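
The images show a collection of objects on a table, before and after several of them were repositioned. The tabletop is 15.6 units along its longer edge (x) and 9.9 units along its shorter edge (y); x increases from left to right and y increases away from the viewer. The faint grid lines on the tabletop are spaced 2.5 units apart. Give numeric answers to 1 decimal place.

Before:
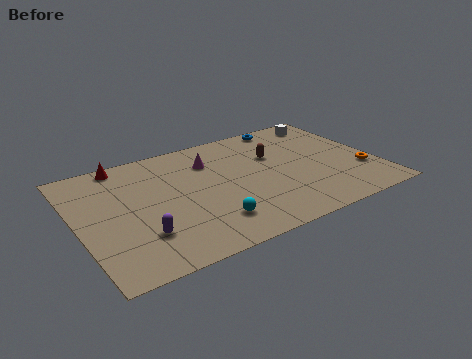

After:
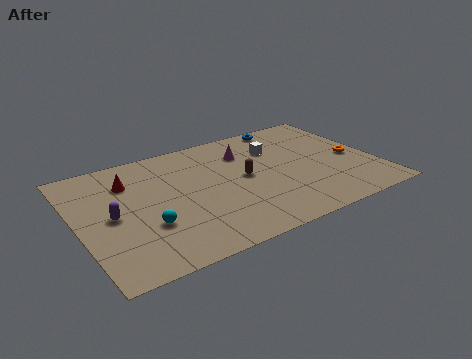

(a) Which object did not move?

the blue torus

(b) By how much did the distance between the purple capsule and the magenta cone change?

+1.5

Before: roughly 6.3 units apart; after: 7.8. That's 1.5 units further apart.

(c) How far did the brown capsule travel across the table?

2.2

From (10.5, 6.4) to (8.7, 5.1), the brown capsule covered √(1.8² + 1.3²) ≈ 2.2 units.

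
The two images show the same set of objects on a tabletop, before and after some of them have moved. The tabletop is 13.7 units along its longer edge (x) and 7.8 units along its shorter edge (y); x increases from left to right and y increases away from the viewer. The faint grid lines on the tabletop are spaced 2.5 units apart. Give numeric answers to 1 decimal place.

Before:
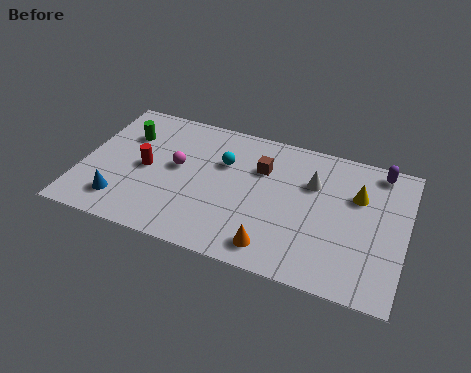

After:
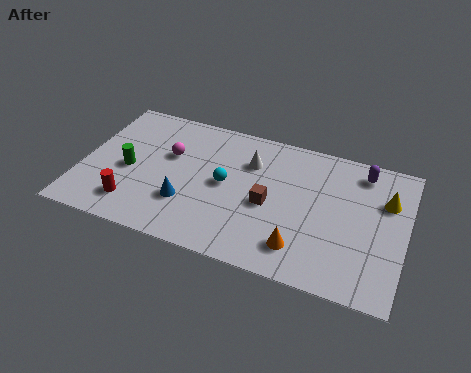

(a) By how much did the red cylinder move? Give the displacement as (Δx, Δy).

(-0.3, -2.2)

The red cylinder was at about (2.7, 3.8) and moved to about (2.4, 1.6).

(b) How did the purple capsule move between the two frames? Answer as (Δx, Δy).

(-0.7, -0.3)

From the two frames, the purple capsule sits at roughly (12.4, 6.9) before and (11.7, 6.6) after.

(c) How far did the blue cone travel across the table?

2.8

From (1.9, 1.6) to (4.6, 2.4), the blue cone covered √(2.7² + 0.8²) ≈ 2.8 units.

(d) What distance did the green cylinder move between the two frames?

2.0

The green cylinder moved from about (1.7, 5.5) to (2.0, 3.5), a distance of √(0.3² + 2.0²) ≈ 2.0.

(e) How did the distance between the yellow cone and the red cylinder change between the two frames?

+2.0

They were about 9.0 units apart before and 11.0 after — 2.0 units further apart.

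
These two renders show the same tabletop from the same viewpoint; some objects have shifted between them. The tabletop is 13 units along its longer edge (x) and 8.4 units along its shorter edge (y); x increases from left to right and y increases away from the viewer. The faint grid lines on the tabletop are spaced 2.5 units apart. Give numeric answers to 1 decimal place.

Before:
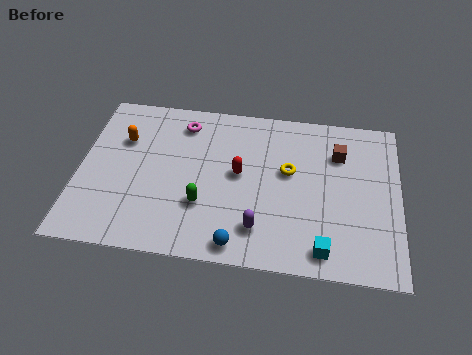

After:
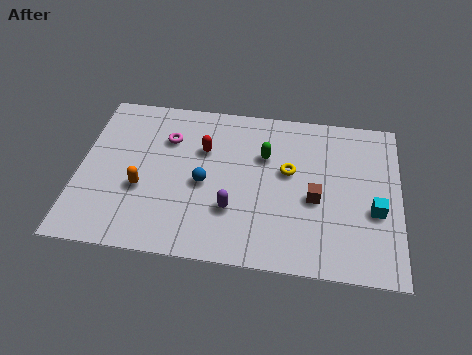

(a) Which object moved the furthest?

the green capsule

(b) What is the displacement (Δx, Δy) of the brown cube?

(-0.9, -2.5)

From the two frames, the brown cube sits at roughly (10.5, 6.1) before and (9.6, 3.6) after.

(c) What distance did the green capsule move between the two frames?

3.8

The green capsule moved from about (5.1, 2.7) to (7.5, 5.6), a distance of √(2.4² + 2.9²) ≈ 3.8.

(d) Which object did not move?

the yellow torus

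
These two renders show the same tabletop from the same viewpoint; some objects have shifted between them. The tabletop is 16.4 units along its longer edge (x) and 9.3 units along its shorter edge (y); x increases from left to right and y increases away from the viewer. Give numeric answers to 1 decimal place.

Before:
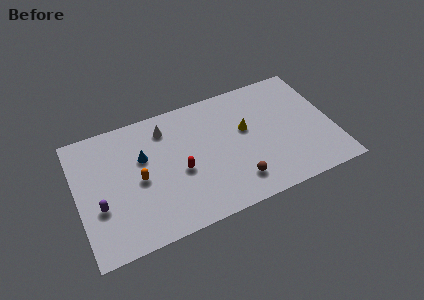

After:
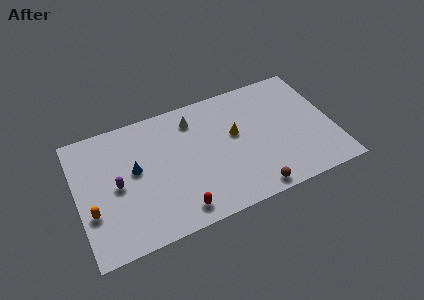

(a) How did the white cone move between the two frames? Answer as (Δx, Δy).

(1.8, 0.0)

The white cone started near (5.9, 7.5) and ended near (7.7, 7.5).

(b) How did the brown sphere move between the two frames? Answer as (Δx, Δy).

(0.9, -1.0)

From the two frames, the brown sphere sits at roughly (9.9, 1.9) before and (10.8, 0.9) after.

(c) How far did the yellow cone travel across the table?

0.7

The yellow cone moved from about (10.9, 5.5) to (10.2, 5.4), a distance of √(0.7² + 0.1²) ≈ 0.7.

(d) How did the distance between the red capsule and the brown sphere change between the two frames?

+0.7

They were about 4.0 units apart before and 4.7 after — 0.7 units further apart.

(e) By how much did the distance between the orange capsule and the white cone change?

+4.4

They were about 3.7 units apart before and 8.1 after — 4.4 units further apart.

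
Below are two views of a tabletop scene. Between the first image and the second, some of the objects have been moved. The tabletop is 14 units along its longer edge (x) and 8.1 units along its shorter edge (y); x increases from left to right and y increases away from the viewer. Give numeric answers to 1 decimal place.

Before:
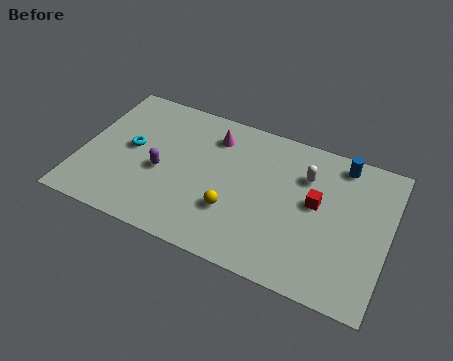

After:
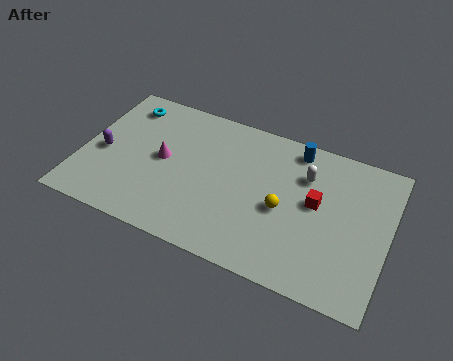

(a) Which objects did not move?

the red cube and the white capsule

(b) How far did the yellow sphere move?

2.4

The yellow sphere was near (7.1, 2.6) before and (9.3, 3.6) after, so it travelled √(2.2² + 1.0²) ≈ 2.4 units.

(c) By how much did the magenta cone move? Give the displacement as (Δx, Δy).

(-2.1, -2.2)

From the two frames, the magenta cone sits at roughly (5.8, 6.4) before and (3.7, 4.2) after.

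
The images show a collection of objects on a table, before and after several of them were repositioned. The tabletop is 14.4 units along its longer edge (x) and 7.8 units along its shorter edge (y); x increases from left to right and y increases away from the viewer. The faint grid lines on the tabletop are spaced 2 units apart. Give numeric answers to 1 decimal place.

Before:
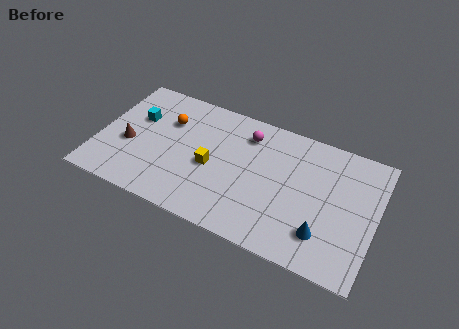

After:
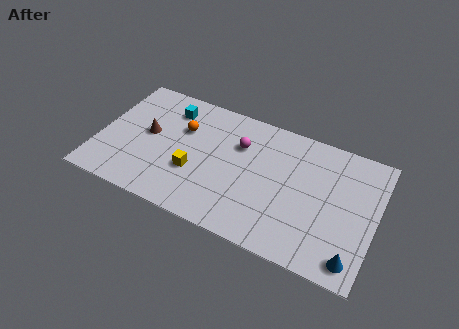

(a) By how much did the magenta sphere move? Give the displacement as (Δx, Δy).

(-0.3, -0.8)

From the two frames, the magenta sphere sits at roughly (7.5, 6.2) before and (7.2, 5.4) after.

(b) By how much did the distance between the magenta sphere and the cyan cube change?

-1.9

Before: roughly 5.8 units apart; after: 3.9. That's 1.9 units closer together.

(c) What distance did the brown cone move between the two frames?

1.3

The brown cone moved from about (1.6, 3.2) to (2.5, 4.2), a distance of √(0.9² + 1.0²) ≈ 1.3.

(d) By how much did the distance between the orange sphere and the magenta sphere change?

-1.2

The distance was about 4.2 in the first image and 3.0 in the second, so they moved 1.2 units closer together.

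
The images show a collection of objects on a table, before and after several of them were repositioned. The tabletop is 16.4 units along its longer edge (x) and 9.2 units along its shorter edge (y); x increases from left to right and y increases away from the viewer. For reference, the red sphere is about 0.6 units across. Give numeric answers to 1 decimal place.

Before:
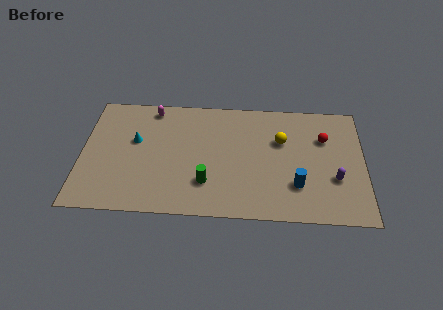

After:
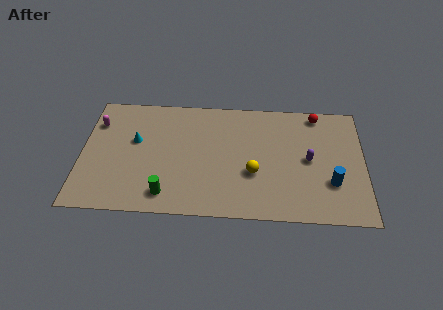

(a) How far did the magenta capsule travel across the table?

3.5

The magenta capsule moved from about (4.0, 8.1) to (0.8, 6.8), a distance of √(3.2² + 1.3²) ≈ 3.5.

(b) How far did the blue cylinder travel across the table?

2.0

The blue cylinder moved from about (12.5, 2.6) to (14.5, 2.9), a distance of √(2.0² + 0.3²) ≈ 2.0.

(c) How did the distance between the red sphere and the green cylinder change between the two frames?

+3.2

They were about 7.8 units apart before and 11.0 after — 3.2 units further apart.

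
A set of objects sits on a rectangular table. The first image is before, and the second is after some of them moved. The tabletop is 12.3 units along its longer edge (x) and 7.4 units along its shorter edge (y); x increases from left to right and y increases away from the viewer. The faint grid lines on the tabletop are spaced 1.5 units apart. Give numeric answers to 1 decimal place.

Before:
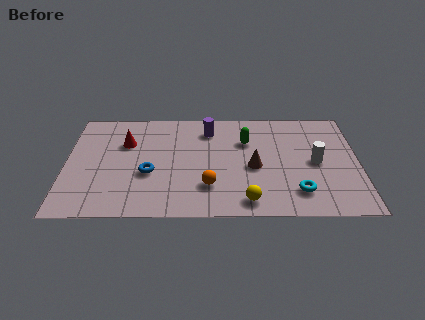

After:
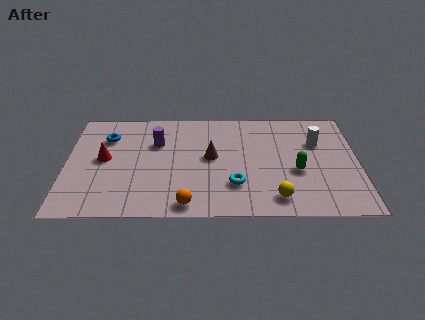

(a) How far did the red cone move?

1.4

The red cone was near (2.5, 5.0) before and (1.6, 3.9) after, so it travelled √(0.9² + 1.1²) ≈ 1.4 units.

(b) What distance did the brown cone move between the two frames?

1.9

The brown cone was near (7.9, 3.3) before and (6.1, 4.0) after, so it travelled √(1.8² + 0.7²) ≈ 1.9 units.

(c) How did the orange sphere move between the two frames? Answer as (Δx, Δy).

(-0.9, -1.2)

From the two frames, the orange sphere sits at roughly (6.0, 2.0) before and (5.1, 0.8) after.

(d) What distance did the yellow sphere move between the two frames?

1.2

From (7.6, 1.0) to (8.8, 1.2), the yellow sphere covered √(1.2² + 0.2²) ≈ 1.2 units.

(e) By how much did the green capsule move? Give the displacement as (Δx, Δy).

(2.1, -2.1)

The green capsule started near (7.6, 5.1) and ended near (9.7, 3.0).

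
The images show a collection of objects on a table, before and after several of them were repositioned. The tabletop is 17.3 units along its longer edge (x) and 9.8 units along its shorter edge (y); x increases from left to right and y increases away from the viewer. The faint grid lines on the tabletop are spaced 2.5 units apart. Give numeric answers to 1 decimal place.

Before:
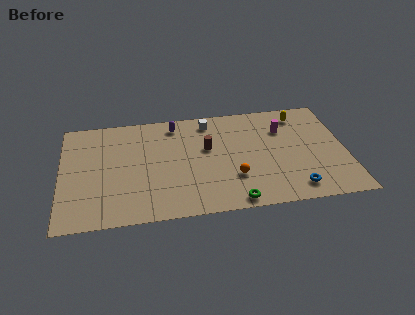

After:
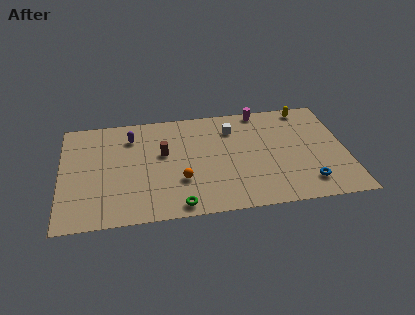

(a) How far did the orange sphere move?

3.2

From (10.4, 3.0) to (7.2, 3.2), the orange sphere covered √(3.2² + 0.2²) ≈ 3.2 units.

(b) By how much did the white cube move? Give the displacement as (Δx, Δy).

(1.4, -0.9)

The white cube started near (9.1, 8.4) and ended near (10.5, 7.5).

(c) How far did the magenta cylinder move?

2.4

The magenta cylinder moved from about (13.6, 7.0) to (12.3, 9.0), a distance of √(1.3² + 2.0²) ≈ 2.4.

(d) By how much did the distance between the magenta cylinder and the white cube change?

-2.4

Before: roughly 4.7 units apart; after: 2.3. That's 2.4 units closer together.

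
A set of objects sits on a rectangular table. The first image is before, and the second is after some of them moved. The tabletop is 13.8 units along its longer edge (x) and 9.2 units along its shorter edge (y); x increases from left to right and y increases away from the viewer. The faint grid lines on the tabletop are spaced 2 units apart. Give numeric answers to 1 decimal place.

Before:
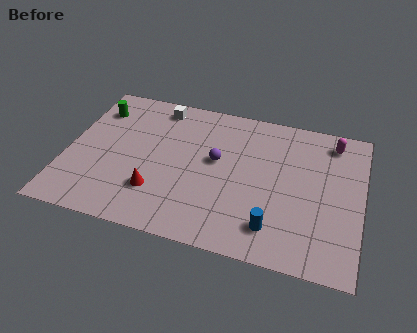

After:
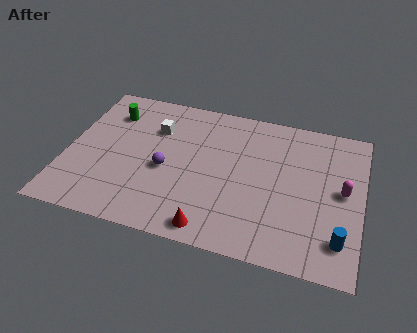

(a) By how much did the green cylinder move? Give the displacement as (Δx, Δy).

(0.7, -0.1)

The green cylinder was at about (1.1, 7.1) and moved to about (1.8, 7.0).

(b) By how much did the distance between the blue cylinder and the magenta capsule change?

-3.6

They were about 6.5 units apart before and 2.9 after — 3.6 units closer together.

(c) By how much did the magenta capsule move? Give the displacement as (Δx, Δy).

(0.6, -3.0)

The magenta capsule was at about (12.3, 7.8) and moved to about (12.9, 4.8).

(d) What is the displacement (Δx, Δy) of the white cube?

(0.0, -1.5)

From the two frames, the white cube sits at roughly (4.0, 8.0) before and (4.0, 6.5) after.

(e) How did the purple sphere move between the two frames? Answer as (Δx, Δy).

(-2.3, -1.2)

The purple sphere started near (7.0, 5.2) and ended near (4.7, 4.0).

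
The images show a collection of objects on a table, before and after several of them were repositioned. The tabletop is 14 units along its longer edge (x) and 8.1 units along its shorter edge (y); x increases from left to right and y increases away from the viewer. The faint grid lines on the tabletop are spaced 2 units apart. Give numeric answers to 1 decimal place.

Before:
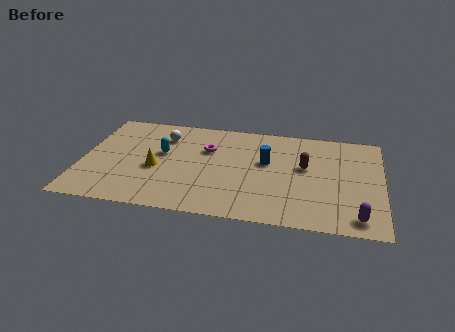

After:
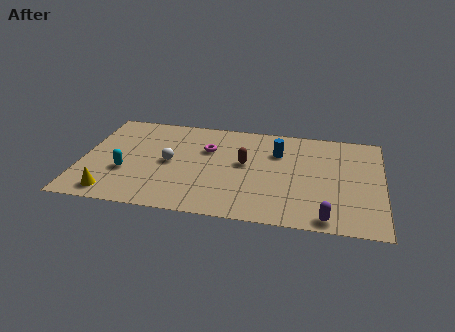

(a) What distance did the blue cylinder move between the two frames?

1.0

From (8.6, 4.8) to (9.1, 5.7), the blue cylinder covered √(0.5² + 0.9²) ≈ 1.0 units.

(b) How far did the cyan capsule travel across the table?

2.4

The cyan capsule moved from about (3.7, 4.7) to (2.1, 2.9), a distance of √(1.6² + 1.8²) ≈ 2.4.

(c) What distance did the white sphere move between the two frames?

2.1

From (3.7, 6.1) to (4.1, 4.0), the white sphere covered √(0.4² + 2.1²) ≈ 2.1 units.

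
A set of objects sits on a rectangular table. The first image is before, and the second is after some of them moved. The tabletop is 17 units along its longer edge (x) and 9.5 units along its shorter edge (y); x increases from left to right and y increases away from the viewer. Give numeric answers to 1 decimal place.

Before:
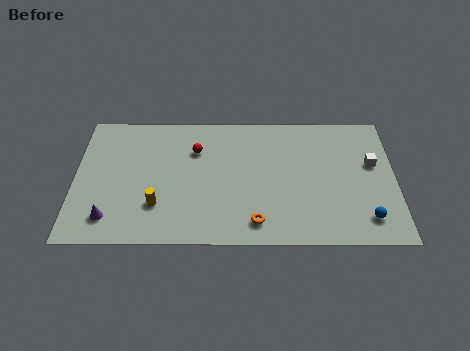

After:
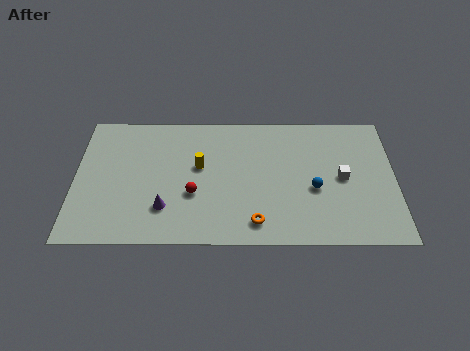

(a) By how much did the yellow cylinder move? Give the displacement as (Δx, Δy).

(2.2, 2.8)

The yellow cylinder was at about (4.4, 2.7) and moved to about (6.6, 5.5).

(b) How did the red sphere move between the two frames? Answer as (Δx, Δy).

(-0.1, -3.2)

The red sphere started near (6.4, 6.7) and ended near (6.3, 3.5).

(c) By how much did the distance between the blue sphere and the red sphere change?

-3.8

The distance was about 10.2 in the first image and 6.4 in the second, so they moved 3.8 units closer together.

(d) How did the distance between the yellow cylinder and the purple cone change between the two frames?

+0.8

The distance was about 2.7 in the first image and 3.5 in the second, so they moved 0.8 units further apart.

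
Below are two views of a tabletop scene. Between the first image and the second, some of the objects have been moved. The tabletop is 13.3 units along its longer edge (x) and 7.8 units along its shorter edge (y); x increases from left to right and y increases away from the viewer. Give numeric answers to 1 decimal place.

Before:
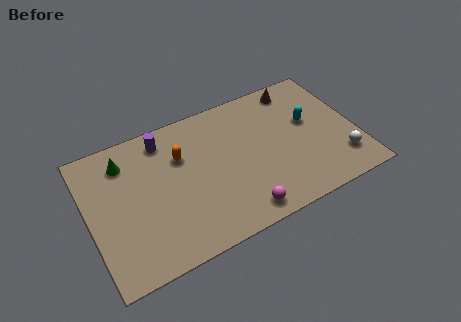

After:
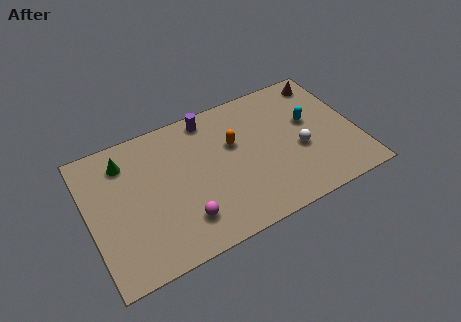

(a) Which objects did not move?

the cyan capsule and the green cone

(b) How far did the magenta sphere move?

2.8

The magenta sphere was near (7.1, 1.0) before and (4.4, 1.8) after, so it travelled √(2.7² + 0.8²) ≈ 2.8 units.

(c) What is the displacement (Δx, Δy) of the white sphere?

(-1.9, 1.4)

From the two frames, the white sphere sits at roughly (12.3, 1.8) before and (10.4, 3.2) after.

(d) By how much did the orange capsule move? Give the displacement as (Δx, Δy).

(2.6, -0.4)

The orange capsule was at about (4.7, 5.3) and moved to about (7.3, 4.9).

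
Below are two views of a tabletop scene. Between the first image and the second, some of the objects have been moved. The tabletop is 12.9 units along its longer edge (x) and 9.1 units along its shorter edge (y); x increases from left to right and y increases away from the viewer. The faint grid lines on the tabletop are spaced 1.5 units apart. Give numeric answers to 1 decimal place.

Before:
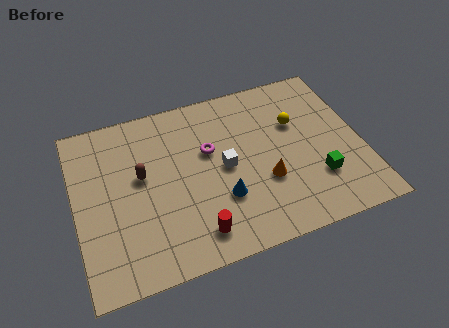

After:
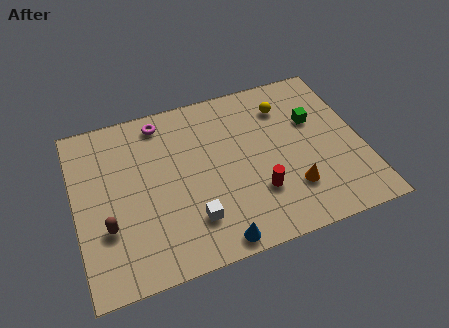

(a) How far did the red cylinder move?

3.1

The red cylinder was near (5.1, 1.5) before and (8.0, 2.7) after, so it travelled √(2.9² + 1.2²) ≈ 3.1 units.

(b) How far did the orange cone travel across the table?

1.4

The orange cone moved from about (8.4, 3.2) to (9.5, 2.4), a distance of √(1.1² + 0.8²) ≈ 1.4.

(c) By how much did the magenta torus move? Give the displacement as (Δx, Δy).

(-2.0, 2.3)

The magenta torus was at about (6.1, 5.6) and moved to about (4.1, 7.9).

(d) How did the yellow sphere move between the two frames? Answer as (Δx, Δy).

(-0.4, 1.1)

The yellow sphere started near (10.1, 5.9) and ended near (9.7, 7.0).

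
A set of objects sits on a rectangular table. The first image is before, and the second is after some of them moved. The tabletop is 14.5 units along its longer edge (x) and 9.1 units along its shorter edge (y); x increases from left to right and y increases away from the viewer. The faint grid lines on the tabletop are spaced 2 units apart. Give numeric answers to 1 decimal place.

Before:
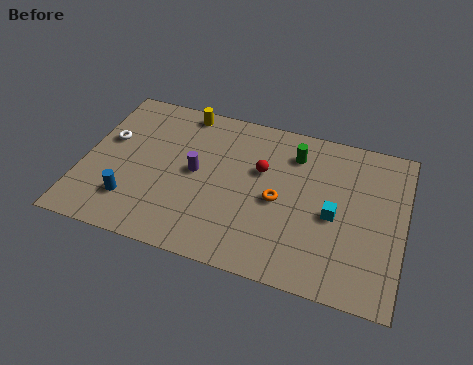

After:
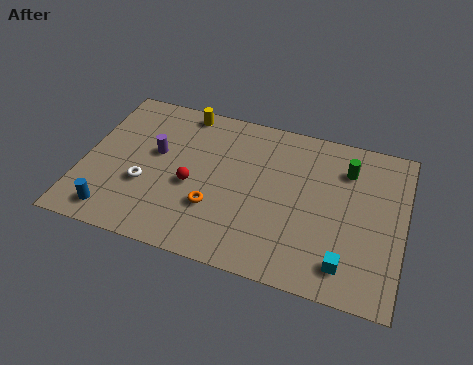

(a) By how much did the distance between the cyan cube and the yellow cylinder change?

+2.0

They were about 8.3 units apart before and 10.3 after — 2.0 units further apart.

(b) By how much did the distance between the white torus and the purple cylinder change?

-2.2

The distance was about 4.2 in the first image and 2.0 in the second, so they moved 2.2 units closer together.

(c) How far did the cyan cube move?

2.6

From (11.4, 4.1) to (12.1, 1.6), the cyan cube covered √(0.7² + 2.5²) ≈ 2.6 units.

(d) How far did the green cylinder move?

2.4

From (9.4, 7.1) to (11.8, 6.9), the green cylinder covered √(2.4² + 0.2²) ≈ 2.4 units.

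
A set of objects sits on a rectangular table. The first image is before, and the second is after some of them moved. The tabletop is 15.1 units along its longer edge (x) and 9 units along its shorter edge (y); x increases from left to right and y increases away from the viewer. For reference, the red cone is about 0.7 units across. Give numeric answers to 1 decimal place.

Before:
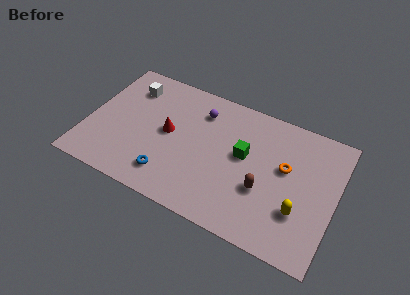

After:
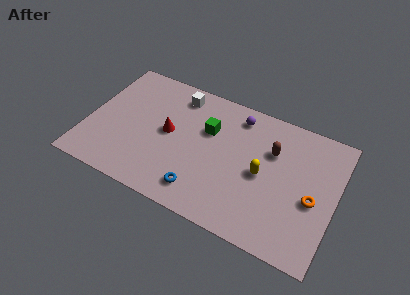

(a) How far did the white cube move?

3.0

From (2.2, 7.0) to (5.1, 7.6), the white cube covered √(2.9² + 0.6²) ≈ 3.0 units.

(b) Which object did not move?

the red cone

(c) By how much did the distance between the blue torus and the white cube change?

+0.3

Before: roughly 6.1 units apart; after: 6.4. That's 0.3 units further apart.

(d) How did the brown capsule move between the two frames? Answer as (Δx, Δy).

(0.2, 2.8)

From the two frames, the brown capsule sits at roughly (10.9, 3.3) before and (11.1, 6.1) after.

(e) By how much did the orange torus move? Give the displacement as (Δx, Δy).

(1.8, -1.4)

The orange torus started near (12.0, 5.3) and ended near (13.8, 3.9).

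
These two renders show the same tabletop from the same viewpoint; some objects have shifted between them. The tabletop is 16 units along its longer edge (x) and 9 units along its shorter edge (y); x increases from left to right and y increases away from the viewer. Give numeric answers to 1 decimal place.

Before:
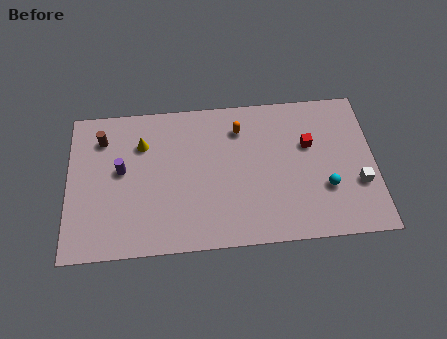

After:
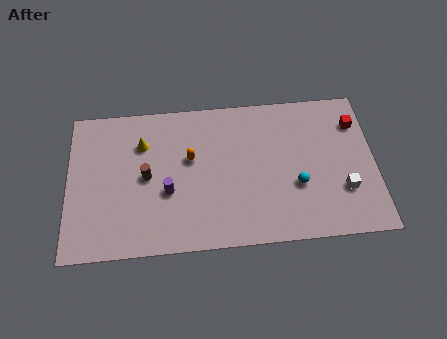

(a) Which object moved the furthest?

the brown cylinder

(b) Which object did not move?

the yellow cone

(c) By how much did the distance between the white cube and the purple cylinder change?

-3.3

They were about 12.4 units apart before and 9.1 after — 3.3 units closer together.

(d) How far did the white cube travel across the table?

0.9

From (15.1, 3.1) to (14.3, 2.8), the white cube covered √(0.8² + 0.3²) ≈ 0.9 units.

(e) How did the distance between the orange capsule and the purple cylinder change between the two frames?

-4.3

They were about 6.5 units apart before and 2.2 after — 4.3 units closer together.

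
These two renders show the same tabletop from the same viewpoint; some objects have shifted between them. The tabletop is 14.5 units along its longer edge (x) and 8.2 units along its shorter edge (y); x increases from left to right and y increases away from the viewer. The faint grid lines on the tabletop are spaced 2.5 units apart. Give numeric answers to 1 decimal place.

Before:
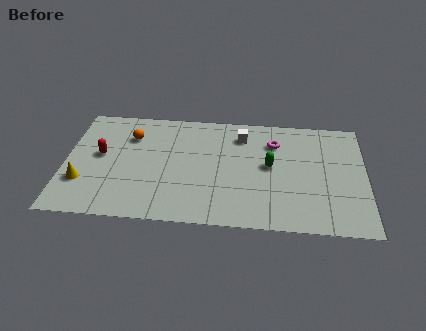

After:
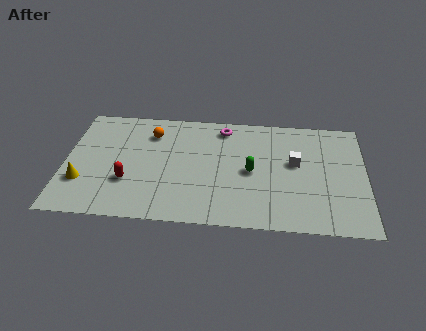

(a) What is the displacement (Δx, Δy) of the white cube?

(2.6, -1.8)

The white cube was at about (8.5, 6.5) and moved to about (11.1, 4.7).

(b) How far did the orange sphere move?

1.0

From (3.1, 6.0) to (4.1, 6.3), the orange sphere covered √(1.0² + 0.3²) ≈ 1.0 units.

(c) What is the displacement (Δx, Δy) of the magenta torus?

(-2.5, 0.9)

From the two frames, the magenta torus sits at roughly (10.1, 6.1) before and (7.6, 7.0) after.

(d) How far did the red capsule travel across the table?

2.3

From (1.7, 4.5) to (3.1, 2.7), the red capsule covered √(1.4² + 1.8²) ≈ 2.3 units.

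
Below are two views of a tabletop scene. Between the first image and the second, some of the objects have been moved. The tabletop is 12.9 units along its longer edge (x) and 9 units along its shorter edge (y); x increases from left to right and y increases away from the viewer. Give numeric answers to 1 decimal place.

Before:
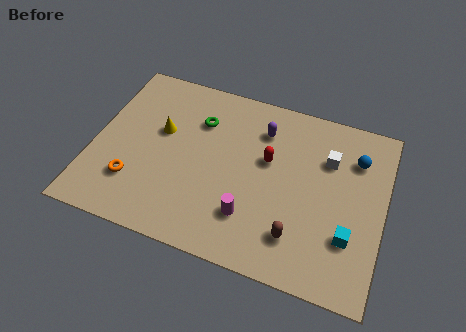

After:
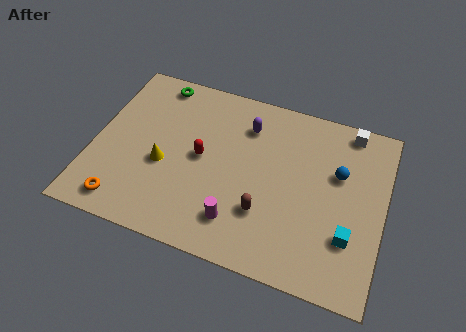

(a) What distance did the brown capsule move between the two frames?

1.7

The brown capsule moved from about (9.3, 2.0) to (7.8, 2.7), a distance of √(1.5² + 0.7²) ≈ 1.7.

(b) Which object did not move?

the cyan cube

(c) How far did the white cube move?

2.0

The white cube was near (10.3, 6.3) before and (11.1, 8.1) after, so it travelled √(0.8² + 1.8²) ≈ 2.0 units.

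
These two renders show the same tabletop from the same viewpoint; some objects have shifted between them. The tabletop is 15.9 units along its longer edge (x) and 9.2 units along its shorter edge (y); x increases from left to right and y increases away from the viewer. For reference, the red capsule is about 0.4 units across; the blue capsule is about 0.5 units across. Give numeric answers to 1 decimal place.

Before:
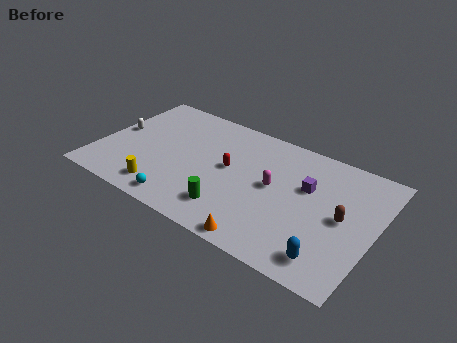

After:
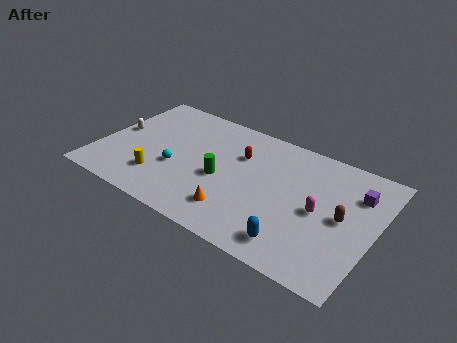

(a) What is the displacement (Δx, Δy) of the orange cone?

(-1.8, 1.2)

The orange cone was at about (10.2, 0.8) and moved to about (8.4, 2.0).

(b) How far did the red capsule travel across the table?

1.4

From (7.5, 5.0) to (7.9, 6.3), the red capsule covered √(0.4² + 1.3²) ≈ 1.4 units.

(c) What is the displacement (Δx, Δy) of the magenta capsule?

(2.7, -0.5)

The magenta capsule started near (10.1, 4.9) and ended near (12.8, 4.4).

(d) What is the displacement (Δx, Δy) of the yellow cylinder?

(-0.4, 0.8)

The yellow cylinder started near (4.2, 1.5) and ended near (3.8, 2.3).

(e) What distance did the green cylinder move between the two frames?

2.2

The green cylinder was near (8.1, 2.0) before and (7.2, 4.0) after, so it travelled √(0.9² + 2.0²) ≈ 2.2 units.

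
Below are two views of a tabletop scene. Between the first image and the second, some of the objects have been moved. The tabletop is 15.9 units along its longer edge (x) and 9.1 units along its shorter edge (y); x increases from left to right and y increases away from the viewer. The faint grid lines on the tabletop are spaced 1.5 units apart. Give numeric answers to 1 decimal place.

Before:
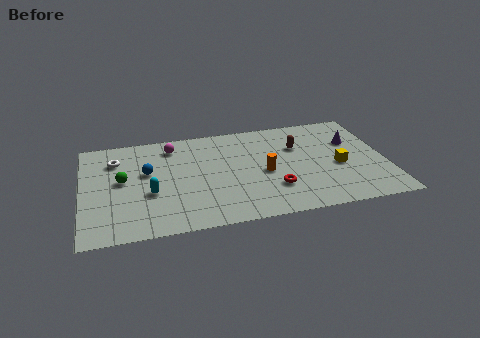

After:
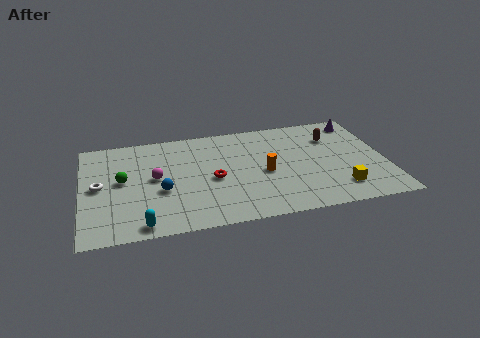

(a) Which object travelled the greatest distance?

the red torus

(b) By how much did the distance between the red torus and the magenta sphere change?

-4.0

Before: roughly 7.1 units apart; after: 3.1. That's 4.0 units closer together.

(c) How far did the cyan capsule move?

2.6

The cyan capsule was near (3.5, 3.5) before and (3.0, 0.9) after, so it travelled √(0.5² + 2.6²) ≈ 2.6 units.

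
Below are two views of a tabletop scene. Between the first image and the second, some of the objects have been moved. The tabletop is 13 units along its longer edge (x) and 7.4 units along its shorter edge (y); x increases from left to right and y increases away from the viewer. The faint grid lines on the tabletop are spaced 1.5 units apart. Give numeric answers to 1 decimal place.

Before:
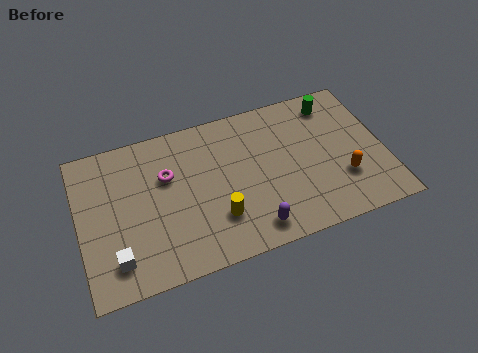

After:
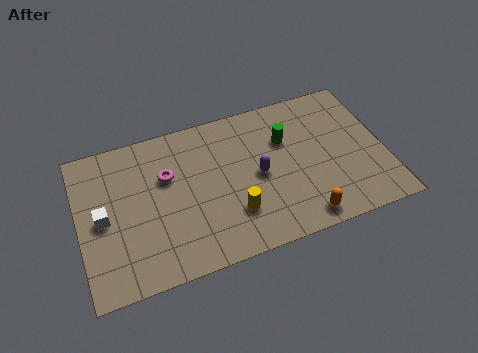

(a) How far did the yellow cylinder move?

0.7

From (5.7, 2.1) to (6.4, 2.1), the yellow cylinder covered √(0.7² + 0.0²) ≈ 0.7 units.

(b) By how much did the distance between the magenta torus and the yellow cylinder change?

+0.4

Before: roughly 3.3 units apart; after: 3.7. That's 0.4 units further apart.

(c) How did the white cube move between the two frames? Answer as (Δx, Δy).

(-0.4, 2.1)

The white cube was at about (1.4, 1.5) and moved to about (1.0, 3.6).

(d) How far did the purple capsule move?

2.5

From (7.1, 1.1) to (7.6, 3.6), the purple capsule covered √(0.5² + 2.5²) ≈ 2.5 units.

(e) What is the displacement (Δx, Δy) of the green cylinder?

(-2.2, -1.2)

From the two frames, the green cylinder sits at roughly (11.1, 6.2) before and (8.9, 5.0) after.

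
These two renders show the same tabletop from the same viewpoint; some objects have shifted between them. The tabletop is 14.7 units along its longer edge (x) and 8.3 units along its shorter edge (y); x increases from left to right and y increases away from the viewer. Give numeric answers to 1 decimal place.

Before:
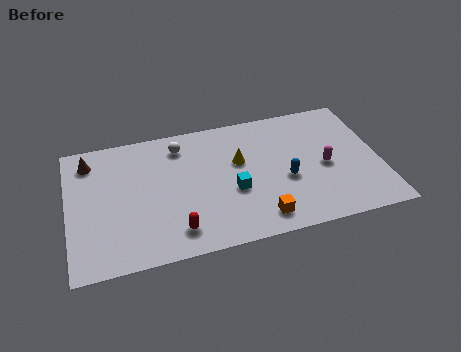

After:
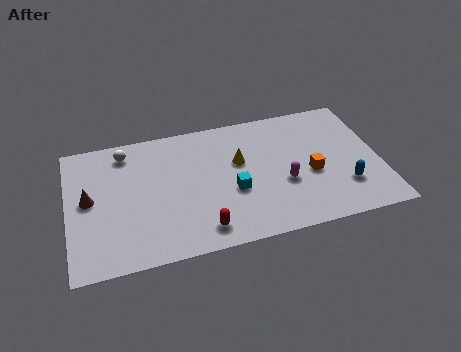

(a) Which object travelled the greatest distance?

the orange cube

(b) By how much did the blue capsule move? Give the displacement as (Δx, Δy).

(2.7, -1.1)

The blue capsule was at about (10.2, 3.4) and moved to about (12.9, 2.3).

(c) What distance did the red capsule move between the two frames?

1.2

The red capsule was near (4.9, 1.5) before and (6.1, 1.3) after, so it travelled √(1.2² + 0.2²) ≈ 1.2 units.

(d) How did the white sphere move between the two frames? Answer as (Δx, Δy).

(-2.6, 0.2)

The white sphere was at about (5.4, 6.8) and moved to about (2.8, 7.0).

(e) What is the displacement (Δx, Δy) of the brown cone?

(-0.1, -2.4)

The brown cone started near (1.1, 6.8) and ended near (1.0, 4.4).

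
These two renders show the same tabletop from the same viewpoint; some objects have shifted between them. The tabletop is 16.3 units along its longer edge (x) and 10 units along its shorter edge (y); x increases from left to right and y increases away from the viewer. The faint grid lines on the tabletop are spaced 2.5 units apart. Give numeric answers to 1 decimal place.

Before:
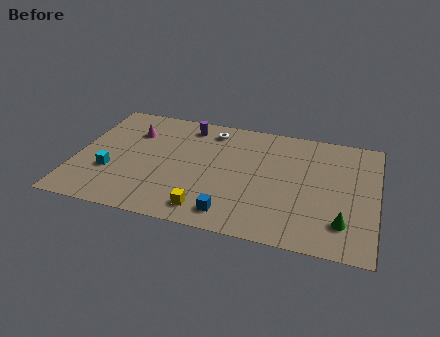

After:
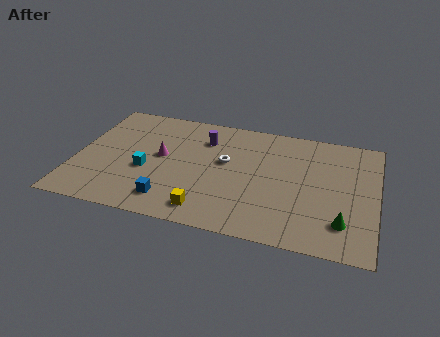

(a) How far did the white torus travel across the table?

2.8

The white torus was near (7.1, 8.4) before and (8.1, 5.8) after, so it travelled √(1.0² + 2.6²) ≈ 2.8 units.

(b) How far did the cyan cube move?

2.0

From (2.0, 3.4) to (3.9, 4.0), the cyan cube covered √(1.9² + 0.6²) ≈ 2.0 units.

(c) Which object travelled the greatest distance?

the blue cube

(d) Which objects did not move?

the green cone and the yellow cube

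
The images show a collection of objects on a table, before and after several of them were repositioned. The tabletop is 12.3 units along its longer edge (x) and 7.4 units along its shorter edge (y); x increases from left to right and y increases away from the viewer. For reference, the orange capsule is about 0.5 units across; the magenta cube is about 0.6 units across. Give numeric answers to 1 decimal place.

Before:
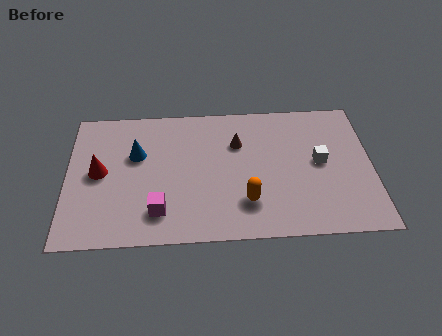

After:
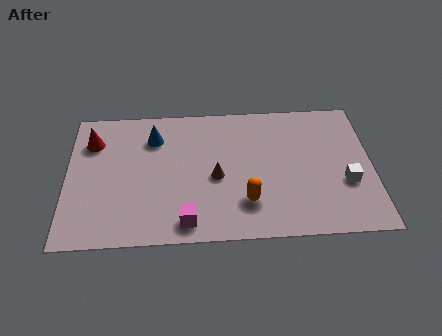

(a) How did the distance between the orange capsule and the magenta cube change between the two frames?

-0.9

They were about 3.5 units apart before and 2.6 after — 0.9 units closer together.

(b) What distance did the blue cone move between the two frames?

1.1

The blue cone moved from about (2.8, 4.7) to (3.5, 5.6), a distance of √(0.7² + 0.9²) ≈ 1.1.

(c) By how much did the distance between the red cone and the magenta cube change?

+2.6

The distance was about 3.3 in the first image and 5.9 in the second, so they moved 2.6 units further apart.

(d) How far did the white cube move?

1.6

The white cube was near (10.2, 3.9) before and (11.2, 2.7) after, so it travelled √(1.0² + 1.2²) ≈ 1.6 units.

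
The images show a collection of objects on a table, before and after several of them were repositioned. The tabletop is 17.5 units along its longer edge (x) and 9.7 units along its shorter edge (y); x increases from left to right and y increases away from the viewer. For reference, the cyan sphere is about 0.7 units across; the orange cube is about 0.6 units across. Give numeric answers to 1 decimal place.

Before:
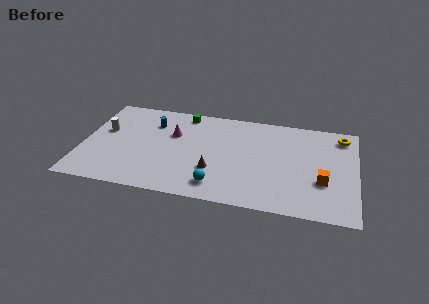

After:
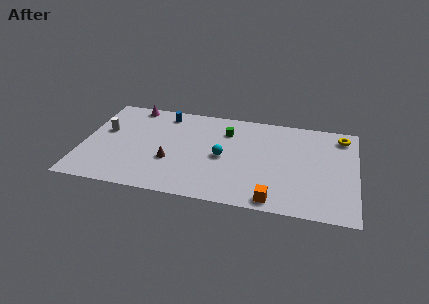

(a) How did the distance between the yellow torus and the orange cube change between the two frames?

+3.4

The distance was about 4.9 in the first image and 8.3 in the second, so they moved 3.4 units further apart.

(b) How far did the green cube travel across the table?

3.1

The green cube moved from about (6.3, 8.6) to (9.1, 7.3), a distance of √(2.8² + 1.3²) ≈ 3.1.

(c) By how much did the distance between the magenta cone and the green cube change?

+4.0

They were about 2.4 units apart before and 6.4 after — 4.0 units further apart.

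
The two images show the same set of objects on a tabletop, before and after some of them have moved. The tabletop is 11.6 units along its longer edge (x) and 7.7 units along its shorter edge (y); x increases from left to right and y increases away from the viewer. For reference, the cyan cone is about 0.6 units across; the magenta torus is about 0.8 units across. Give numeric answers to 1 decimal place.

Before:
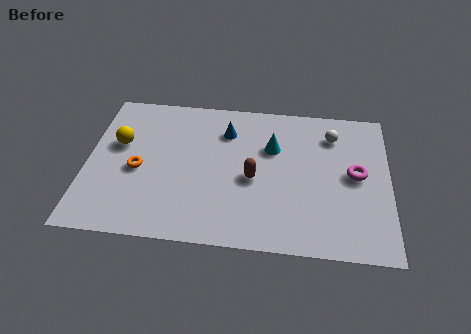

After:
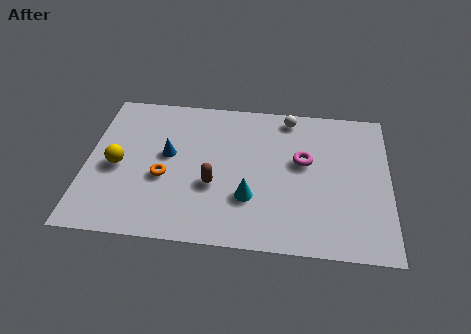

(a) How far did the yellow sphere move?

1.2

The yellow sphere was near (1.2, 4.7) before and (1.2, 3.5) after, so it travelled √(0.0² + 1.2²) ≈ 1.2 units.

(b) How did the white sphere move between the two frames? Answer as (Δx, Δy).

(-1.7, 0.8)

The white sphere was at about (9.4, 6.0) and moved to about (7.7, 6.8).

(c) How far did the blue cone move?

2.7

The blue cone moved from about (5.3, 5.8) to (3.1, 4.3), a distance of √(2.2² + 1.5²) ≈ 2.7.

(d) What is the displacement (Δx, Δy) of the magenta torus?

(-2.0, 0.5)

The magenta torus started near (10.3, 4.0) and ended near (8.3, 4.5).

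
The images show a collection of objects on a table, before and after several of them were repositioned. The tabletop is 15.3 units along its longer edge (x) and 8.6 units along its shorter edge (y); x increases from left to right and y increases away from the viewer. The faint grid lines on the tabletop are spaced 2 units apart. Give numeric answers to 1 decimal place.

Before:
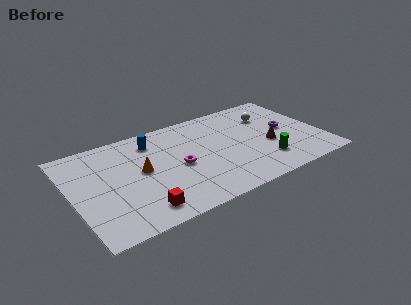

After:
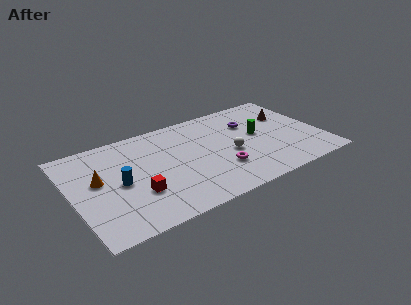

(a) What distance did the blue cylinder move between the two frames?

3.7

The blue cylinder was near (5.2, 6.9) before and (2.8, 4.1) after, so it travelled √(2.4² + 2.8²) ≈ 3.7 units.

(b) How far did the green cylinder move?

2.6

The green cylinder was near (11.5, 2.1) before and (11.5, 4.7) after, so it travelled √(0.0² + 2.6²) ≈ 2.6 units.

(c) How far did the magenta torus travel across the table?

2.8

The magenta torus moved from about (6.4, 4.0) to (8.8, 2.6), a distance of √(2.4² + 1.4²) ≈ 2.8.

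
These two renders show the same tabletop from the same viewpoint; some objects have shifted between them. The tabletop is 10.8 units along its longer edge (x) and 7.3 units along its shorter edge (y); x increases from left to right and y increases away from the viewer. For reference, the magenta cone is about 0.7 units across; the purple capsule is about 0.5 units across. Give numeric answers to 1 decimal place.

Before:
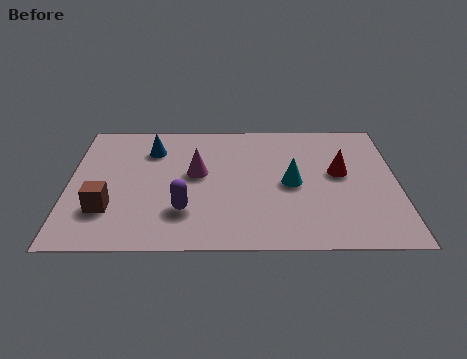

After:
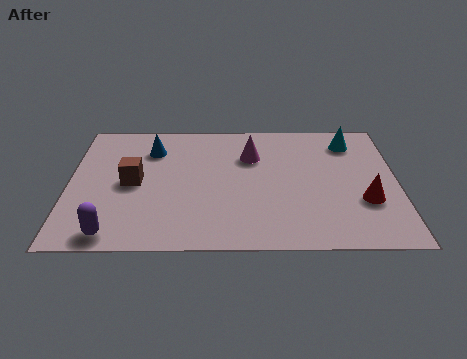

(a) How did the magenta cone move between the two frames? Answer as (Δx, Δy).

(1.8, 1.0)

From the two frames, the magenta cone sits at roughly (4.2, 4.1) before and (6.0, 5.1) after.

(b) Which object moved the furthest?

the cyan cone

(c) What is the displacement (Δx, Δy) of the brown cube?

(0.8, 1.5)

The brown cube started near (1.3, 2.1) and ended near (2.1, 3.6).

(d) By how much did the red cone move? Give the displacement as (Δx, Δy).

(0.8, -1.6)

The red cone started near (8.9, 4.1) and ended near (9.7, 2.5).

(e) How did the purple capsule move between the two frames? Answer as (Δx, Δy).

(-2.3, -1.2)

The purple capsule was at about (3.8, 2.0) and moved to about (1.5, 0.8).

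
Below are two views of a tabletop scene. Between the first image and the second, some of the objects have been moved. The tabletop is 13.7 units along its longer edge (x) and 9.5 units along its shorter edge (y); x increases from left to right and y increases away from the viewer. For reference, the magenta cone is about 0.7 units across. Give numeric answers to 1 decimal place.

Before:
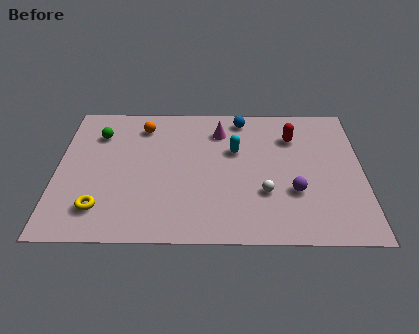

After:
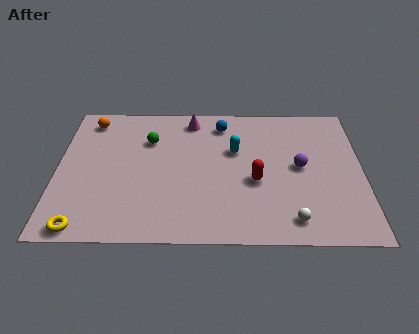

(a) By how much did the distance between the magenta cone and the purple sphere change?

+0.6

The distance was about 5.3 in the first image and 5.9 in the second, so they moved 0.6 units further apart.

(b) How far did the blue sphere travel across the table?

1.0

From (8.3, 8.3) to (7.4, 7.9), the blue sphere covered √(0.9² + 0.4²) ≈ 1.0 units.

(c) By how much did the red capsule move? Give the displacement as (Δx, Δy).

(-1.7, -3.1)

The red capsule started near (10.6, 7.0) and ended near (8.9, 3.9).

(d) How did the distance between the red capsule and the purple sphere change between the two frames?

-1.6

The distance was about 3.8 in the first image and 2.2 in the second, so they moved 1.6 units closer together.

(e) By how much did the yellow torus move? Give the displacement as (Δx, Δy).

(-0.7, -1.2)

From the two frames, the yellow torus sits at roughly (2.0, 2.0) before and (1.3, 0.8) after.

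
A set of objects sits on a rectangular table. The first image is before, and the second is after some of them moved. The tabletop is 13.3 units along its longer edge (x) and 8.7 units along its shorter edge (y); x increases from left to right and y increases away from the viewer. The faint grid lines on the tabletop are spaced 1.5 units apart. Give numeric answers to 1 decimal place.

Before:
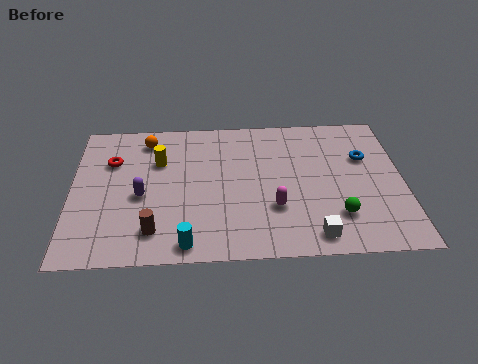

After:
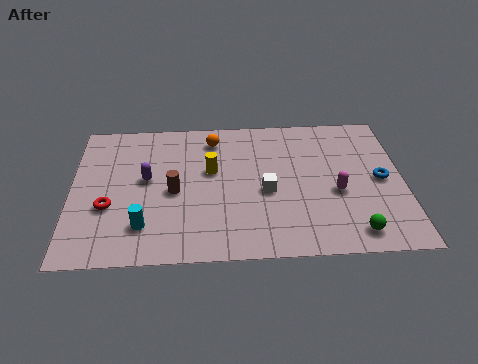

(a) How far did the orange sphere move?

2.7

From (3.0, 7.3) to (5.7, 7.2), the orange sphere covered √(2.7² + 0.1²) ≈ 2.7 units.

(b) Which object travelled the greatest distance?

the white cube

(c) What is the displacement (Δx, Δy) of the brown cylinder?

(0.8, 2.3)

The brown cylinder was at about (3.3, 1.7) and moved to about (4.1, 4.0).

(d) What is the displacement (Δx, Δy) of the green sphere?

(0.6, -1.0)

The green sphere started near (10.6, 2.2) and ended near (11.2, 1.2).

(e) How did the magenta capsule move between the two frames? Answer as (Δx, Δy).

(2.5, 0.8)

The magenta capsule was at about (8.1, 2.8) and moved to about (10.6, 3.6).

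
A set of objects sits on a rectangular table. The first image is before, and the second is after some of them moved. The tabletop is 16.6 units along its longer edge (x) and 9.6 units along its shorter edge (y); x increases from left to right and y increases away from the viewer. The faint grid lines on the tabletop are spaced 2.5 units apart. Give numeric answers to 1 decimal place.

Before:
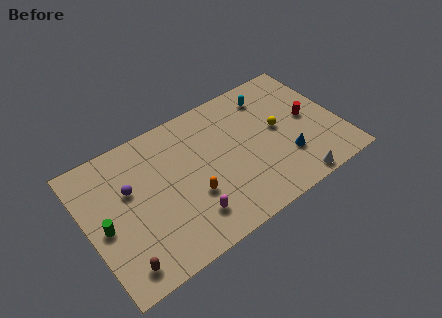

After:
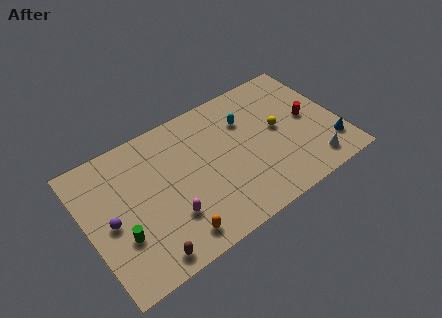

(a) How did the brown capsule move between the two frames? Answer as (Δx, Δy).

(1.6, -0.3)

The brown capsule was at about (1.6, 1.4) and moved to about (3.2, 1.1).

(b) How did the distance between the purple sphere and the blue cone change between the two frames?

+4.1

The distance was about 10.4 in the first image and 14.5 in the second, so they moved 4.1 units further apart.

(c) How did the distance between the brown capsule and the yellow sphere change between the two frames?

-1.4

Before: roughly 11.7 units apart; after: 10.3. That's 1.4 units closer together.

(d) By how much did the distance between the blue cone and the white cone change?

-0.4

They were about 2.0 units apart before and 1.6 after — 0.4 units closer together.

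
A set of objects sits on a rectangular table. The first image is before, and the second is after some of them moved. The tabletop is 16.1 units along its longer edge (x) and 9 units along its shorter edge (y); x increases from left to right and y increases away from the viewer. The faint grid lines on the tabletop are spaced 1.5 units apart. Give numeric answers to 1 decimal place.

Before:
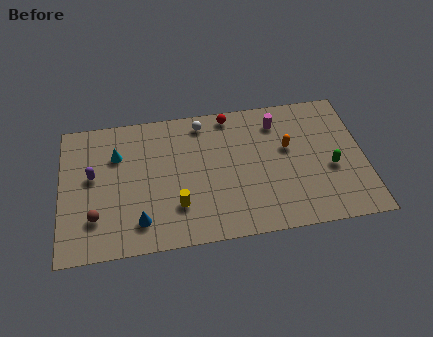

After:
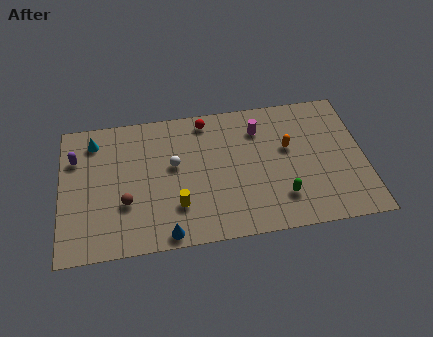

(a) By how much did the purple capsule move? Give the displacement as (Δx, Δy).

(-0.9, 1.3)

From the two frames, the purple capsule sits at roughly (1.7, 5.1) before and (0.8, 6.4) after.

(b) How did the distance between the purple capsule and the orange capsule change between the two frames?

+0.9

Before: roughly 10.4 units apart; after: 11.3. That's 0.9 units further apart.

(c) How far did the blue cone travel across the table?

1.7

From (4.1, 1.8) to (5.5, 0.8), the blue cone covered √(1.4² + 1.0²) ≈ 1.7 units.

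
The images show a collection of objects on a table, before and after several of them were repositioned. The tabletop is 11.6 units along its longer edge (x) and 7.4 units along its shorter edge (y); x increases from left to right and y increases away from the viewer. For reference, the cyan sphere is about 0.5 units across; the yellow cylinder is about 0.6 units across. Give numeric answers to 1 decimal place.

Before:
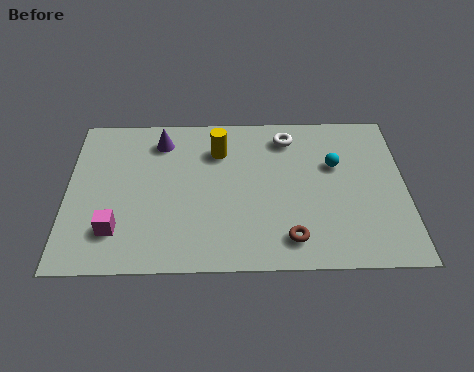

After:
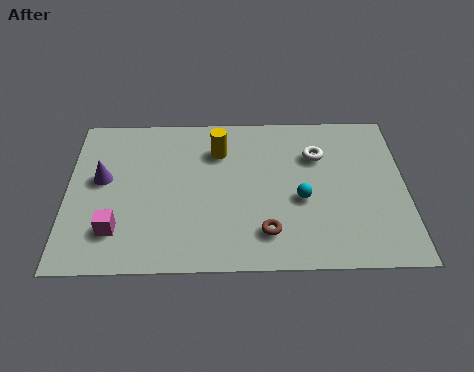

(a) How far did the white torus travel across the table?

1.3

The white torus was near (7.6, 6.1) before and (8.6, 5.2) after, so it travelled √(1.0² + 0.9²) ≈ 1.3 units.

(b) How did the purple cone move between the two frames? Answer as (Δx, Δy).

(-2.0, -1.8)

The purple cone started near (3.2, 6.0) and ended near (1.2, 4.2).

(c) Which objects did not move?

the magenta cube and the yellow cylinder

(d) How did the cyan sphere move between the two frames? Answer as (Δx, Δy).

(-1.2, -1.6)

The cyan sphere was at about (9.2, 4.7) and moved to about (8.0, 3.1).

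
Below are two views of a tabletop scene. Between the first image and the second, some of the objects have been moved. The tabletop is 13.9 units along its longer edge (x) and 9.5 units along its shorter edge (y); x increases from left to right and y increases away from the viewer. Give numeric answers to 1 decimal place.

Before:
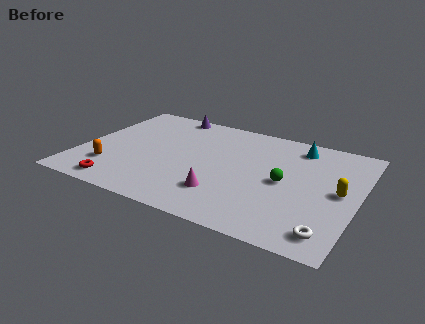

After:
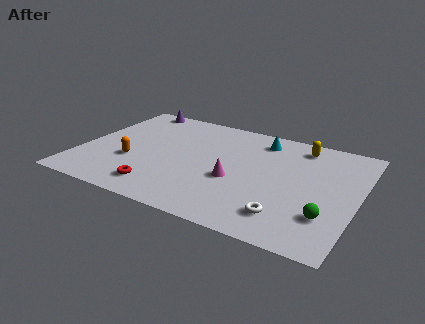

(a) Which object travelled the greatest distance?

the yellow capsule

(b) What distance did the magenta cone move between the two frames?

1.5

The magenta cone was near (7.5, 2.4) before and (7.9, 3.8) after, so it travelled √(0.4² + 1.4²) ≈ 1.5 units.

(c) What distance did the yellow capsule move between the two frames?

4.0

From (13.0, 4.8) to (10.7, 8.1), the yellow capsule covered √(2.3² + 3.3²) ≈ 4.0 units.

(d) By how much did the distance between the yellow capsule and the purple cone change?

-1.2

The distance was about 10.0 in the first image and 8.8 in the second, so they moved 1.2 units closer together.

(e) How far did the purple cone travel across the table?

1.9

The purple cone was near (3.8, 8.7) before and (1.9, 8.7) after, so it travelled √(1.9² + 0.0²) ≈ 1.9 units.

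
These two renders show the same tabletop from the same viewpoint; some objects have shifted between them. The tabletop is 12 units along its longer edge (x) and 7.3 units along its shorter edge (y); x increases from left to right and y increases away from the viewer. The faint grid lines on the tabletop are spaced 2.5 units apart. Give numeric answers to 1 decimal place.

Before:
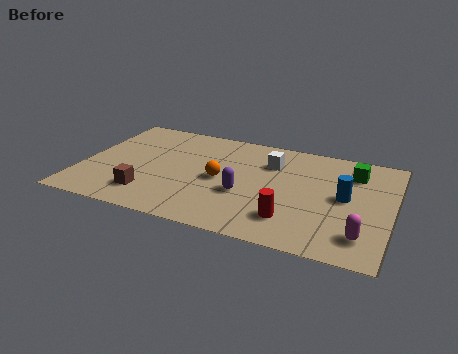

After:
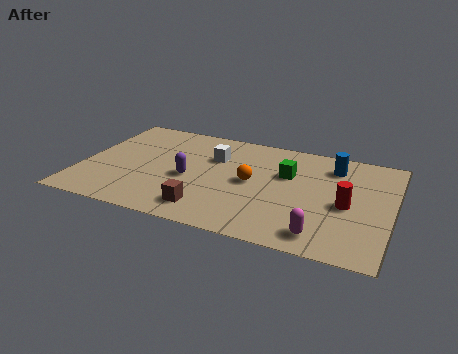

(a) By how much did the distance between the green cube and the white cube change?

-0.3

The distance was about 3.2 in the first image and 2.9 in the second, so they moved 0.3 units closer together.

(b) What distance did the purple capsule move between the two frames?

2.2

The purple capsule moved from about (6.4, 2.8) to (4.2, 3.2), a distance of √(2.2² + 0.4²) ≈ 2.2.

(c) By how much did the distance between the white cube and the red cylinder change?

+1.8

They were about 3.8 units apart before and 5.6 after — 1.8 units further apart.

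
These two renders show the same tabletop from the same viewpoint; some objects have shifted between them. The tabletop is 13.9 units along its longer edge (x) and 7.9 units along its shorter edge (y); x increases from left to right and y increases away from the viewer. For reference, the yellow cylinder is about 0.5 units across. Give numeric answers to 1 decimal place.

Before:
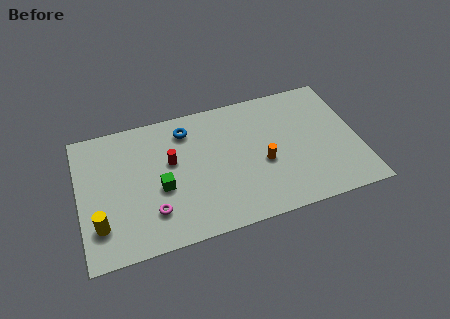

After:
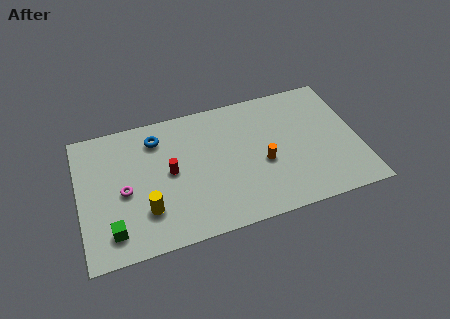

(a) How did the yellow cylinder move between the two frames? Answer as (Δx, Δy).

(2.3, 0.2)

The yellow cylinder started near (0.9, 2.0) and ended near (3.2, 2.2).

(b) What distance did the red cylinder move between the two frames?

0.6

The red cylinder moved from about (4.6, 4.7) to (4.5, 4.1), a distance of √(0.1² + 0.6²) ≈ 0.6.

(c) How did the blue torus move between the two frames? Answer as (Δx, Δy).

(-1.5, -0.1)

From the two frames, the blue torus sits at roughly (5.5, 6.4) before and (4.0, 6.3) after.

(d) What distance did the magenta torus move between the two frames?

2.1

The magenta torus moved from about (3.5, 2.0) to (2.2, 3.6), a distance of √(1.3² + 1.6²) ≈ 2.1.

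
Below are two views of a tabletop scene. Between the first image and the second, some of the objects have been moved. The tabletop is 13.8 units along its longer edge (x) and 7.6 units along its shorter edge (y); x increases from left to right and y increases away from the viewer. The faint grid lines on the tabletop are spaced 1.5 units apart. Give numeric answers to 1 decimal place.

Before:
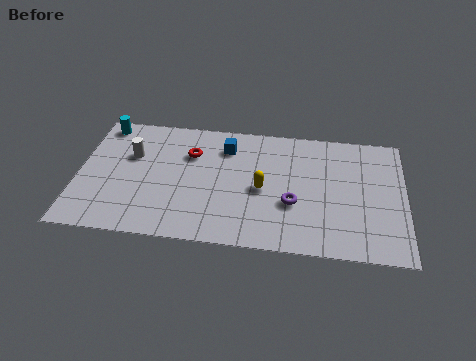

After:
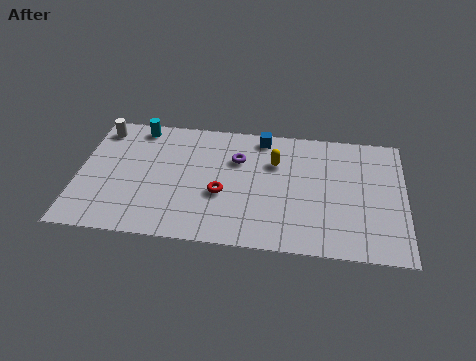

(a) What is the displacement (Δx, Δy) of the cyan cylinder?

(1.5, 0.0)

From the two frames, the cyan cylinder sits at roughly (0.9, 6.7) before and (2.4, 6.7) after.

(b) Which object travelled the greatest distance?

the purple torus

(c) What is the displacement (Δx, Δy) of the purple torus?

(-2.4, 2.4)

From the two frames, the purple torus sits at roughly (9.1, 2.8) before and (6.7, 5.2) after.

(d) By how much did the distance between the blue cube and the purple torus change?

-2.4

Before: roughly 4.2 units apart; after: 1.8. That's 2.4 units closer together.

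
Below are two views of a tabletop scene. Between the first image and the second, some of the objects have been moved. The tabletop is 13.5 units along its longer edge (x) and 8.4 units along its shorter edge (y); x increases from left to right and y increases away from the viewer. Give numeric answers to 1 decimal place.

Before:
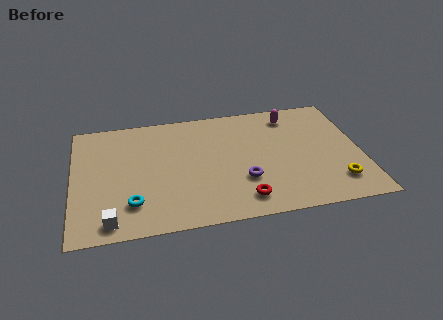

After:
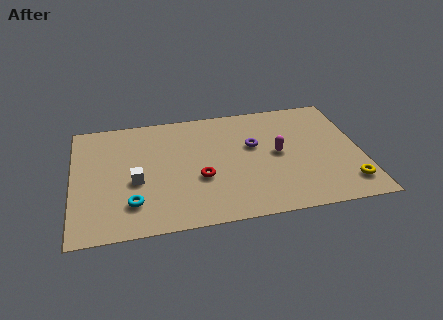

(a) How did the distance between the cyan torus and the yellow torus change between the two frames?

+0.5

Before: roughly 9.5 units apart; after: 10.0. That's 0.5 units further apart.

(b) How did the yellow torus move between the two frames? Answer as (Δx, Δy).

(0.5, -0.2)

The yellow torus was at about (12.2, 1.8) and moved to about (12.7, 1.6).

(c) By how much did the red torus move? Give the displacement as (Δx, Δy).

(-1.9, 1.8)

The red torus was at about (7.8, 1.4) and moved to about (5.9, 3.2).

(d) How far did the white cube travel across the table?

2.8

The white cube was near (1.7, 1.0) before and (2.9, 3.5) after, so it travelled √(1.2² + 2.5²) ≈ 2.8 units.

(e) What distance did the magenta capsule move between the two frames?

2.8

The magenta capsule moved from about (10.4, 7.0) to (9.6, 4.3), a distance of √(0.8² + 2.7²) ≈ 2.8.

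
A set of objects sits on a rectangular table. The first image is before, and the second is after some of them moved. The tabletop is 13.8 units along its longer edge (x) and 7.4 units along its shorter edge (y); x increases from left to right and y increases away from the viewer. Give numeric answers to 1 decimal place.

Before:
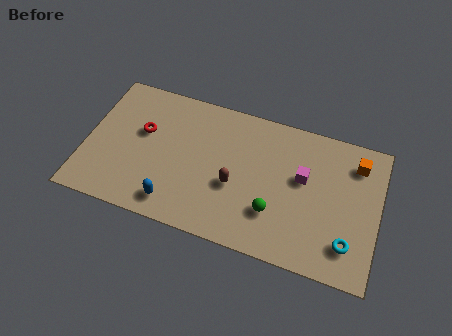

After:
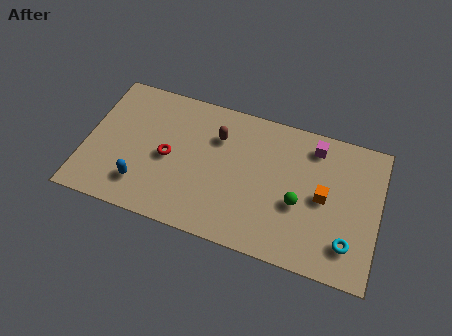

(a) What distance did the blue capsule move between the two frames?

1.7

From (4.4, 1.2) to (2.8, 1.7), the blue capsule covered √(1.6² + 0.5²) ≈ 1.7 units.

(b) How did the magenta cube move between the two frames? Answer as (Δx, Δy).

(0.4, 1.8)

From the two frames, the magenta cube sits at roughly (10.2, 4.4) before and (10.6, 6.2) after.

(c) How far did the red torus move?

1.6

From (2.6, 4.5) to (3.9, 3.5), the red torus covered √(1.3² + 1.0²) ≈ 1.6 units.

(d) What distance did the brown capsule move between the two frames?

2.5

The brown capsule was near (7.1, 3.0) before and (6.1, 5.3) after, so it travelled √(1.0² + 2.3²) ≈ 2.5 units.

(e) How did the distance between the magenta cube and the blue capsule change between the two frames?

+2.4

The distance was about 6.6 in the first image and 9.0 in the second, so they moved 2.4 units further apart.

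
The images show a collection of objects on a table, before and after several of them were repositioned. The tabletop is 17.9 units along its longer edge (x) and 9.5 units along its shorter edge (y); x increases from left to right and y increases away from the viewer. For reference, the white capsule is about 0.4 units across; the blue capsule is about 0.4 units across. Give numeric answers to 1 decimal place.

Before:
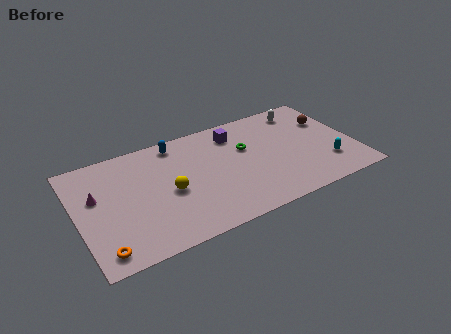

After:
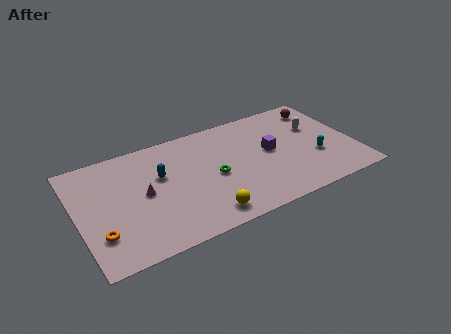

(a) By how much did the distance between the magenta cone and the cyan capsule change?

-3.8

Before: roughly 15.0 units apart; after: 11.2. That's 3.8 units closer together.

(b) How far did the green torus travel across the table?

2.8

The green torus was near (11.0, 6.0) before and (8.7, 4.4) after, so it travelled √(2.3² + 1.6²) ≈ 2.8 units.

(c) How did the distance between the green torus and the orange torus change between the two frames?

-3.2

They were about 10.9 units apart before and 7.7 after — 3.2 units closer together.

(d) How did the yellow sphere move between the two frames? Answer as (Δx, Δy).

(1.9, -2.9)

From the two frames, the yellow sphere sits at roughly (5.8, 4.3) before and (7.7, 1.4) after.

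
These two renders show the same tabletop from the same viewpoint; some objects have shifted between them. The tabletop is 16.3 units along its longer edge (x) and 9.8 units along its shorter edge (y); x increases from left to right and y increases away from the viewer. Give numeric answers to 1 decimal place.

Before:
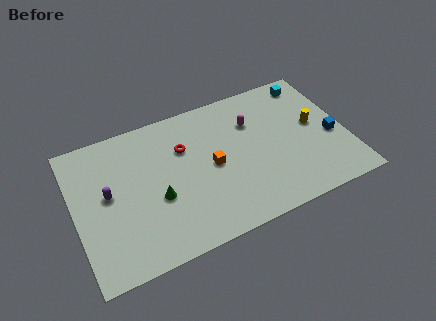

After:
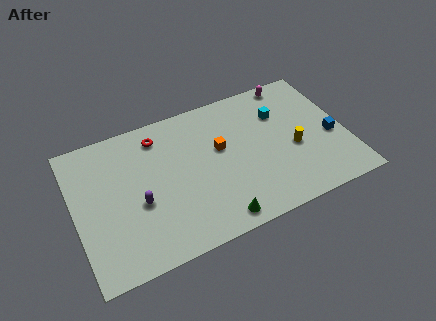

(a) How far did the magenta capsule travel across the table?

3.4

The magenta capsule moved from about (10.9, 6.9) to (13.6, 8.9), a distance of √(2.7² + 2.0²) ≈ 3.4.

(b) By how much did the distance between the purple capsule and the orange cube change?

-0.8

The distance was about 6.2 in the first image and 5.4 in the second, so they moved 0.8 units closer together.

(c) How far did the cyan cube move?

2.6

The cyan cube moved from about (14.7, 8.5) to (12.6, 6.9), a distance of √(2.1² + 1.6²) ≈ 2.6.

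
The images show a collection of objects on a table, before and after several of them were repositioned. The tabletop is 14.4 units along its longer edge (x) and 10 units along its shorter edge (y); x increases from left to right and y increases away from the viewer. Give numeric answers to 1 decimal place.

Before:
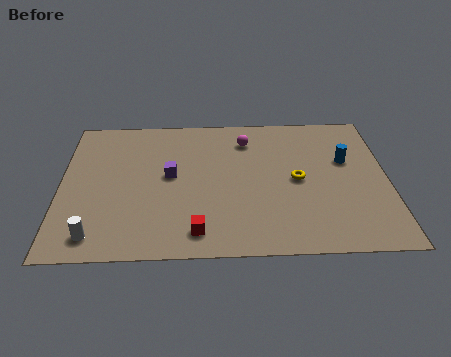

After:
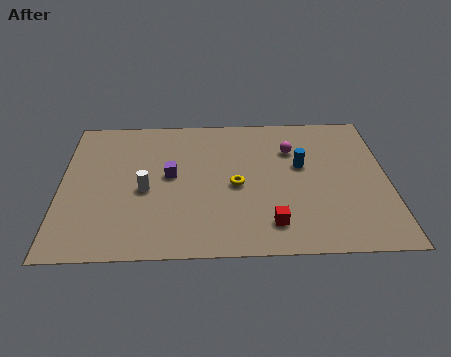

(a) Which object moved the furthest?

the white cylinder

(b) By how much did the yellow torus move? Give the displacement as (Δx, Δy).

(-2.7, -0.3)

The yellow torus started near (10.4, 4.9) and ended near (7.7, 4.6).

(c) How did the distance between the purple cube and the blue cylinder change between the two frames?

-2.0

Before: roughly 7.8 units apart; after: 5.8. That's 2.0 units closer together.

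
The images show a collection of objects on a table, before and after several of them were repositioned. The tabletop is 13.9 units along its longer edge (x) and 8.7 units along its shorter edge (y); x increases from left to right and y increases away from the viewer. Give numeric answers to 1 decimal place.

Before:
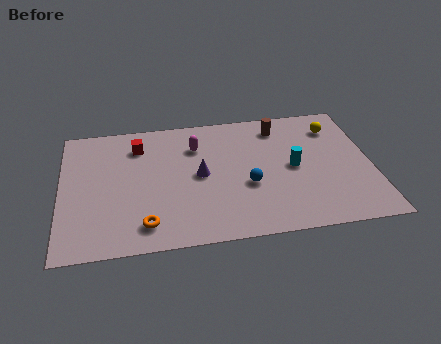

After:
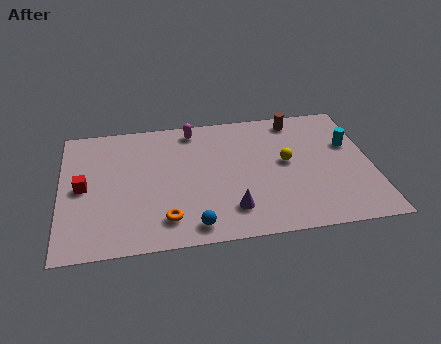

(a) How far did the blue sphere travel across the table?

3.4

From (8.3, 3.4) to (5.8, 1.1), the blue sphere covered √(2.5² + 2.3²) ≈ 3.4 units.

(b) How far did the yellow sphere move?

3.1

From (12.4, 6.8) to (10.1, 4.7), the yellow sphere covered √(2.3² + 2.1²) ≈ 3.1 units.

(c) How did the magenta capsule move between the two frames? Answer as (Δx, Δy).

(-0.1, 1.2)

The magenta capsule was at about (6.1, 6.4) and moved to about (6.0, 7.6).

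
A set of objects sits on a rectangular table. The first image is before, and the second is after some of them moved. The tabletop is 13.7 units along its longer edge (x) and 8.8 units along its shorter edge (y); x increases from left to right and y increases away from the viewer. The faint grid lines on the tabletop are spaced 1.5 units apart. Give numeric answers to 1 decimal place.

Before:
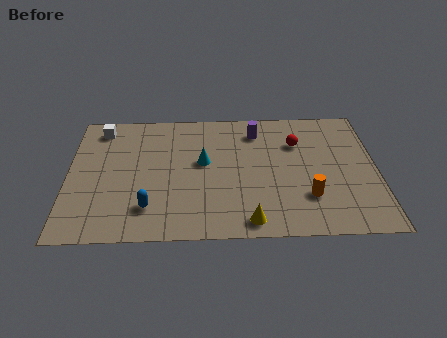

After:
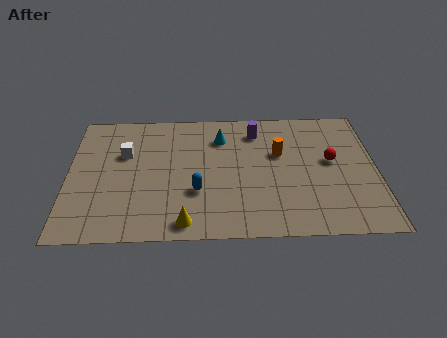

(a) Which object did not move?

the purple cylinder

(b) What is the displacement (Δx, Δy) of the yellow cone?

(-2.8, 0.0)

The yellow cone started near (8.0, 1.0) and ended near (5.2, 1.0).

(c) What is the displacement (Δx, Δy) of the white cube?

(1.1, -1.8)

From the two frames, the white cube sits at roughly (1.4, 7.5) before and (2.5, 5.7) after.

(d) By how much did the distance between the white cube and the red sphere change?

+0.3

They were about 8.9 units apart before and 9.2 after — 0.3 units further apart.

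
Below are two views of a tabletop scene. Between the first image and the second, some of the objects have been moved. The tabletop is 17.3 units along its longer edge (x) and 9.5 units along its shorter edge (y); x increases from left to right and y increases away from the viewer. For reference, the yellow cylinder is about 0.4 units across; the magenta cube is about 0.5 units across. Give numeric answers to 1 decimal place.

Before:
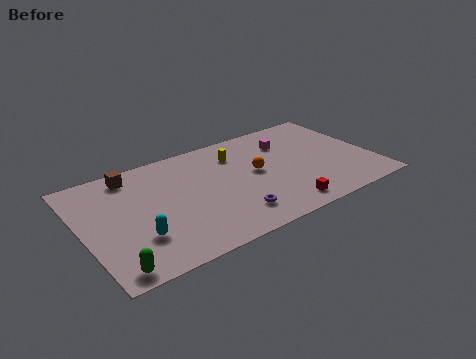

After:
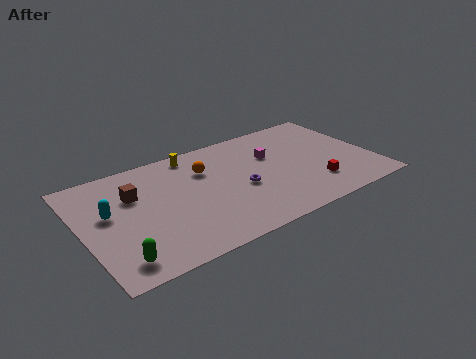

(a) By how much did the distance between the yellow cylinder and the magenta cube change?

+1.9

They were about 3.1 units apart before and 5.0 after — 1.9 units further apart.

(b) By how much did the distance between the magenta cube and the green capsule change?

-1.9

They were about 12.9 units apart before and 11.0 after — 1.9 units closer together.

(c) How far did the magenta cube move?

1.4

The magenta cube was near (12.6, 7.0) before and (11.5, 6.2) after, so it travelled √(1.1² + 0.8²) ≈ 1.4 units.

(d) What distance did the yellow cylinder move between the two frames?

2.8

The yellow cylinder moved from about (9.5, 7.2) to (7.0, 8.4), a distance of √(2.5² + 1.2²) ≈ 2.8.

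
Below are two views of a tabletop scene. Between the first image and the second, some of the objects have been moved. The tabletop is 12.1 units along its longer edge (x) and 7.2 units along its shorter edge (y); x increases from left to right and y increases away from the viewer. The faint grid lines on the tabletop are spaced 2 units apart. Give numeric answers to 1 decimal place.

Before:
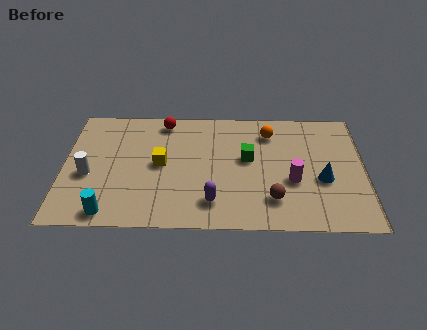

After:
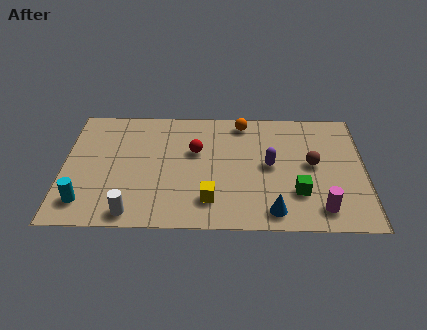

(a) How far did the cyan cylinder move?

1.2

The cyan cylinder moved from about (1.9, 0.8) to (0.9, 1.4), a distance of √(1.0² + 0.6²) ≈ 1.2.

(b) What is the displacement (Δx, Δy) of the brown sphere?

(1.6, 2.1)

From the two frames, the brown sphere sits at roughly (8.4, 1.7) before and (10.0, 3.8) after.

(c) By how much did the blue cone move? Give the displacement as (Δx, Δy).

(-2.0, -1.9)

The blue cone was at about (10.4, 2.9) and moved to about (8.4, 1.0).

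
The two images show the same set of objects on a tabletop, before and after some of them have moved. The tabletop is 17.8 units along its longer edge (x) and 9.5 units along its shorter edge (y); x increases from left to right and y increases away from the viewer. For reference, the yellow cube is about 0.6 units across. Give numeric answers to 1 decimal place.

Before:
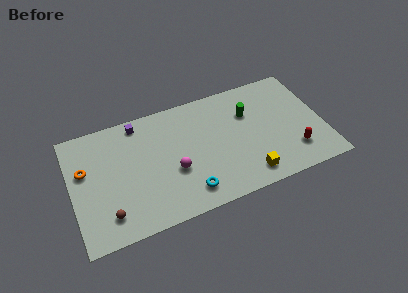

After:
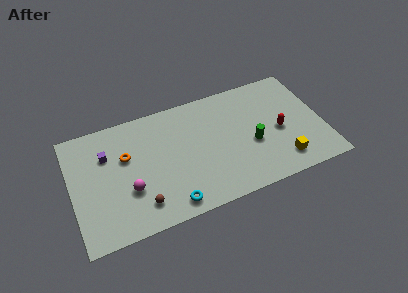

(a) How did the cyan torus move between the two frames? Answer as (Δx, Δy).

(-1.3, -0.5)

From the two frames, the cyan torus sits at roughly (7.9, 1.7) before and (6.6, 1.2) after.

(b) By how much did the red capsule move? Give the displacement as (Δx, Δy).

(-0.8, 2.0)

The red capsule was at about (15.5, 2.3) and moved to about (14.7, 4.3).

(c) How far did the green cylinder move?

2.6

The green cylinder moved from about (12.7, 6.5) to (12.7, 3.9), a distance of √(0.0² + 2.6²) ≈ 2.6.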